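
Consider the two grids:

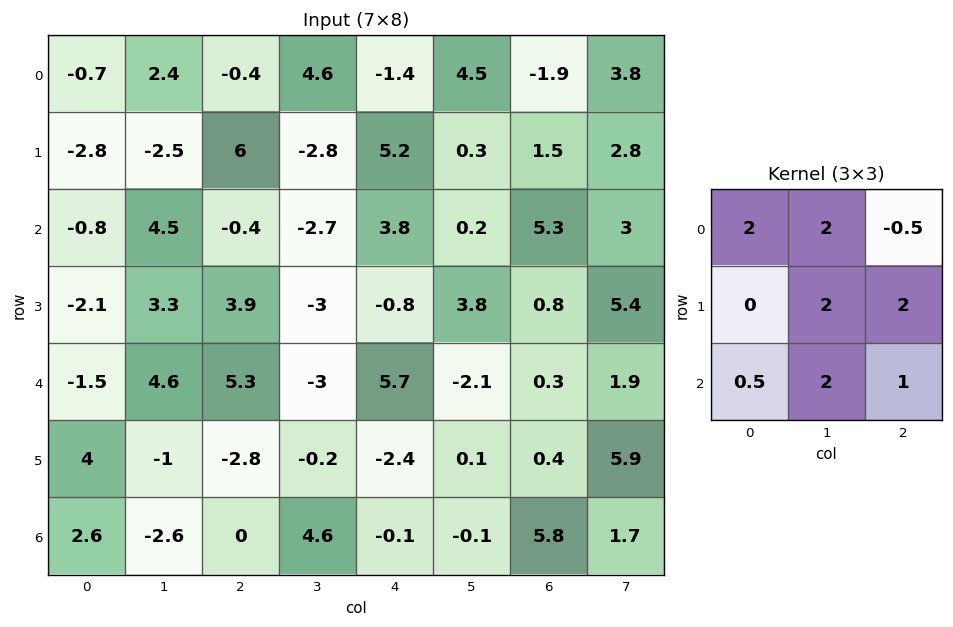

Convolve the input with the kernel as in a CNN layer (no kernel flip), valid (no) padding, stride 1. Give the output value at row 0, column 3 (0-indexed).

21.6

The receptive field on the input at this output position is [4.6 -1.4 4.5 / -2.8 5.2 0.3 / -2.7 3.8 0.2]. Elementwise product with the kernel and sum: 4.6·2 + -1.4·2 + 4.5·-0.5 + 5.2·2 + 0.3·2 + -2.7·0.5 + 3.8·2 + 0.2·1.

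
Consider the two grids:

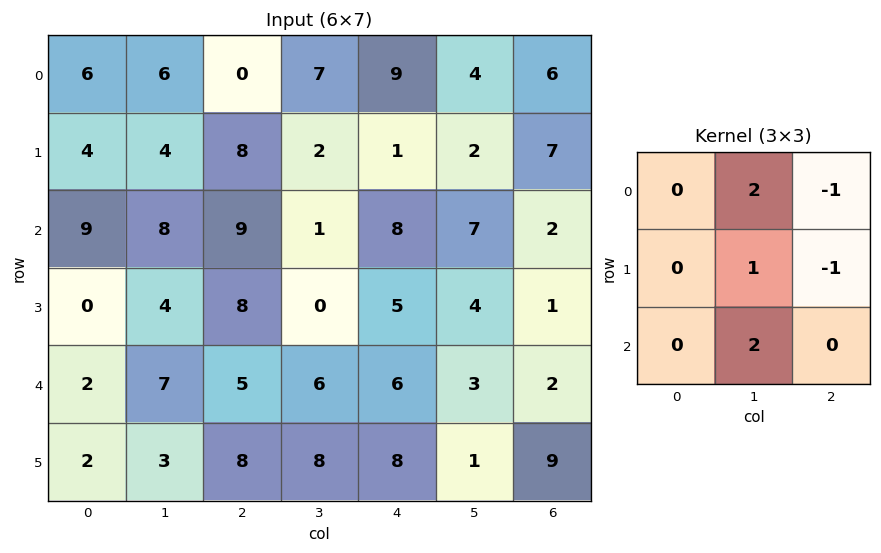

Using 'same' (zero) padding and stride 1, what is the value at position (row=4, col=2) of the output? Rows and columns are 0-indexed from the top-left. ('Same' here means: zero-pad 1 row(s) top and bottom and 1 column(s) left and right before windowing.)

The receptive field on the zero-padded input at this output position is [4 8 0 / 7 5 6 / 3 8 8]. Elementwise product with the kernel and sum: 8·2 + 0·-1 + 5·1 + 6·-1 + 8·2.

31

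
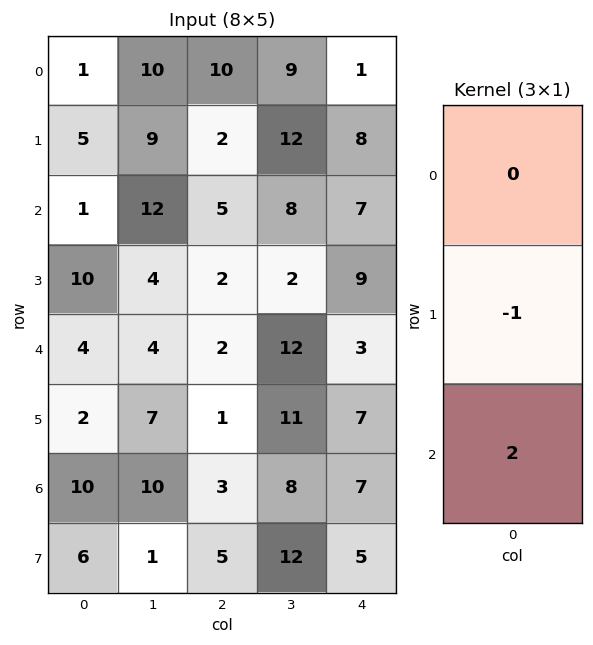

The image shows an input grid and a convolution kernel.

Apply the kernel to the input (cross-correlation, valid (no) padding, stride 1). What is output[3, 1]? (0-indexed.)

10

The receptive field on the input at this output position is [4 / 4 / 7]. Elementwise product with the kernel and sum: 4·-1 + 7·2.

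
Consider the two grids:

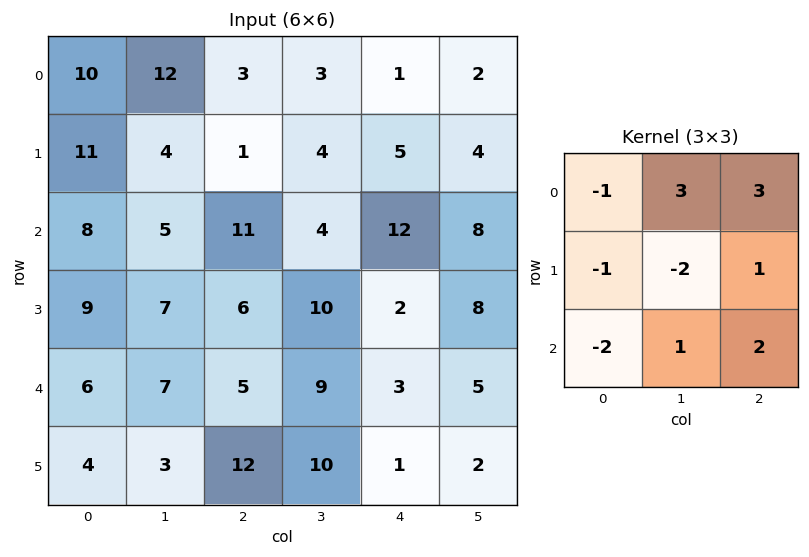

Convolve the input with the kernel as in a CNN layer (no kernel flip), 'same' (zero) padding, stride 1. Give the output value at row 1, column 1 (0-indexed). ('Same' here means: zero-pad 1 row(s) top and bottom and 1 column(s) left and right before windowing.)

The receptive field on the zero-padded input at this output position is [10 12 3 / 11 4 1 / 8 5 11]. Elementwise product with the kernel and sum: 10·-1 + 12·3 + 3·3 + 11·-1 + 4·-2 + 1·1 + 8·-2 + 5·1 + 11·2.

28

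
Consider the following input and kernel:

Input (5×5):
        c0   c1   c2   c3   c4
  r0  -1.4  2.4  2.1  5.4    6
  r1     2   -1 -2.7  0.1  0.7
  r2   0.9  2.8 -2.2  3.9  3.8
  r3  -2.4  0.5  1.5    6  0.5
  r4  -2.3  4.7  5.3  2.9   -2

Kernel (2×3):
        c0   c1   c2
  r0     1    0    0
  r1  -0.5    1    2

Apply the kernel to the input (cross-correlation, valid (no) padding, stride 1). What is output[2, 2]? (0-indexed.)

The receptive field on the input at this output position is [-2.2 3.9 3.8 / 1.5 6 0.5]. Elementwise product with the kernel and sum: -2.2·1 + 1.5·-0.5 + 6·1 + 0.5·2.

4.05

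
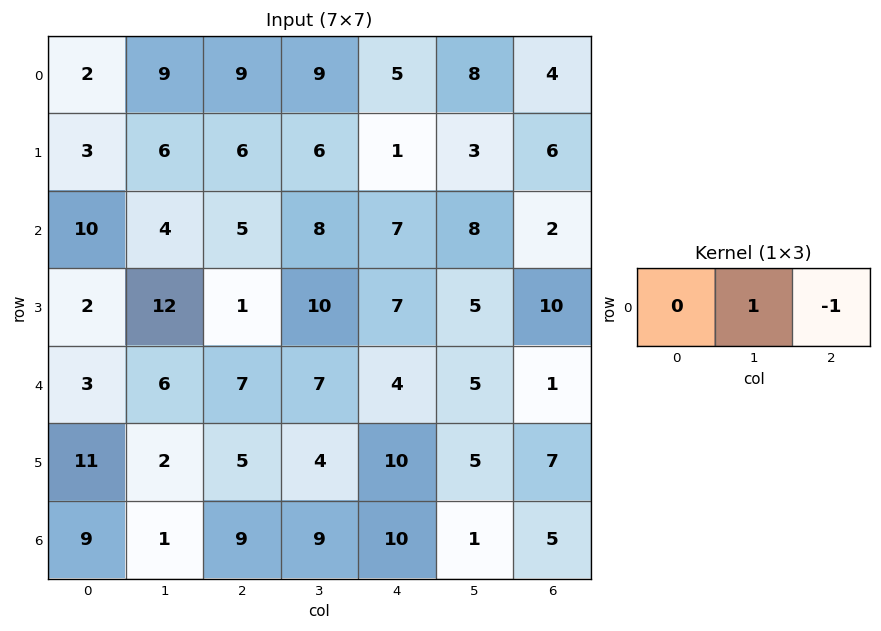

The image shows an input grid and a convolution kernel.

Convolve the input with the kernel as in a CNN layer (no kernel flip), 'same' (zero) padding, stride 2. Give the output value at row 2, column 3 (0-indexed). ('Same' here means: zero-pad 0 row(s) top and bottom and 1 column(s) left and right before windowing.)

The receptive field on the zero-padded input at this output position is [5 1 0]. Elementwise product with the kernel and sum: 1·1 + 0·-1.

1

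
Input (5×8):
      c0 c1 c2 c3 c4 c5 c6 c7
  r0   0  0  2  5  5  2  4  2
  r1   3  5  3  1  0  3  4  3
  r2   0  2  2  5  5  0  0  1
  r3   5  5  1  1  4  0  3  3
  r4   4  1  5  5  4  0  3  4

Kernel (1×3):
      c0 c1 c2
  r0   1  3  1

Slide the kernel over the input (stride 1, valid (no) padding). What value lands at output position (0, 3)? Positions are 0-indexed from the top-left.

22

The receptive field on the input at this output position is [5 5 2]. Elementwise product with the kernel and sum: 5·1 + 5·3 + 2·1.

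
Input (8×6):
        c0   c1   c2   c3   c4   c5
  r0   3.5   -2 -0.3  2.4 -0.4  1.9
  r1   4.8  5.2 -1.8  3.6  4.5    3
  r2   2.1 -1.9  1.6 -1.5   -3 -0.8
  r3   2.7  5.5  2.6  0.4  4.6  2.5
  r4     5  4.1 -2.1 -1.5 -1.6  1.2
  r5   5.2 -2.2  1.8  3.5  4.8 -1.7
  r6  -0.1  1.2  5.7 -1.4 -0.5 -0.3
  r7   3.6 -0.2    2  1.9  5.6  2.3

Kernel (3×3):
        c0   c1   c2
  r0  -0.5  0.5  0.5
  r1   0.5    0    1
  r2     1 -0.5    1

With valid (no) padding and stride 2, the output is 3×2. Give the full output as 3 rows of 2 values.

Output[0,0]: The receptive field on the input at this output position is [3.5 -2 -0.3 / 4.8 5.2 -1.8 / 2.1 -1.9 1.6]. Elementwise product with the kernel and sum: 3.5·-0.5 + -2·0.5 + -0.3·0.5 + 4.8·0.5 + -1.8·1 + 2.1·1 + -1.9·-0.5 + 1.6·1.
Output[0,1]: The receptive field on the input at this output position is [-0.3 2.4 -0.4 / -1.8 3.6 4.5 / 1.6 -1.5 -3]. Elementwise product with the kernel and sum: -0.3·-0.5 + 2.4·0.5 + -0.4·0.5 + -1.8·0.5 + 4.5·1 + 1.6·1 + -1.5·-0.5 + -3·1.

2.35 4.1
3.6 -0.1
7.9 11.1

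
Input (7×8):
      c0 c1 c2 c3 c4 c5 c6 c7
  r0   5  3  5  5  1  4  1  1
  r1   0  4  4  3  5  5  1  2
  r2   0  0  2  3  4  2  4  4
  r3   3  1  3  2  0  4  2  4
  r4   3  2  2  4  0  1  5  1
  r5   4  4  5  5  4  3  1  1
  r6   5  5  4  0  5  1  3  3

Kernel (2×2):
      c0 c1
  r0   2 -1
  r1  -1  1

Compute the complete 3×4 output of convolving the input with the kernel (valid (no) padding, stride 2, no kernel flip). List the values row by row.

11 4 -2 2
-2 0 10 6
4 0 -2 9

Output[0,0]: The receptive field on the input at this output position is [5 3 / 0 4]. Elementwise product with the kernel and sum: 5·2 + 3·-1 + 0·-1 + 4·1.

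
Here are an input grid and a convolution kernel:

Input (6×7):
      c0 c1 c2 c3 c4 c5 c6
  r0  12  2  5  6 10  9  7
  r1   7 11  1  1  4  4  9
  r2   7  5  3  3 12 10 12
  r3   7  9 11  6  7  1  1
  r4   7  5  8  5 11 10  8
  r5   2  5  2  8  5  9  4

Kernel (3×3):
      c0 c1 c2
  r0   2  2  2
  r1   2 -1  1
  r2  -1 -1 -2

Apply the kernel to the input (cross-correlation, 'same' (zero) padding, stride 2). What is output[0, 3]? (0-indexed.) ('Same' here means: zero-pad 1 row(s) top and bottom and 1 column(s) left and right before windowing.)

-2

The receptive field on the zero-padded input at this output position is [0 0 0 / 9 7 0 / 4 9 0]. Elementwise product with the kernel and sum: 0·2 + 0·2 + 0·2 + 9·2 + 7·-1 + 0·1 + 4·-1 + 9·-1 + 0·-2.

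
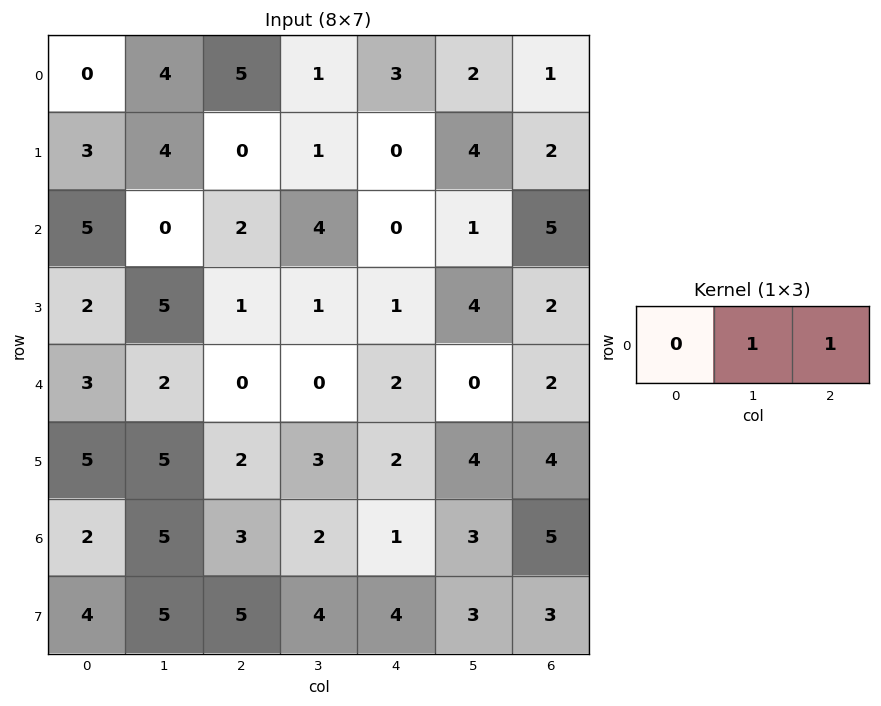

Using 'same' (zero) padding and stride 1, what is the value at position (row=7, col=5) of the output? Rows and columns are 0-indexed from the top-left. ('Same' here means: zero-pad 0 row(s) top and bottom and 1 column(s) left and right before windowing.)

6

The receptive field on the zero-padded input at this output position is [4 3 3]. Elementwise product with the kernel and sum: 3·1 + 3·1.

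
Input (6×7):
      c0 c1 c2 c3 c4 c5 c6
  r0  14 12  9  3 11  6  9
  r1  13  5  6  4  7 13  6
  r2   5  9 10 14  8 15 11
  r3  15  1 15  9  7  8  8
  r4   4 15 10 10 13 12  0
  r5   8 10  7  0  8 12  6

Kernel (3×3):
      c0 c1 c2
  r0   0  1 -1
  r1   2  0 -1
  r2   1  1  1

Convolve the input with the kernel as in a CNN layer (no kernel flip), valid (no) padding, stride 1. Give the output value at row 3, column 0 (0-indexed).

The receptive field on the input at this output position is [15 1 15 / 4 15 10 / 8 10 7]. Elementwise product with the kernel and sum: 1·1 + 15·-1 + 4·2 + 10·-1 + 8·1 + 10·1 + 7·1.

9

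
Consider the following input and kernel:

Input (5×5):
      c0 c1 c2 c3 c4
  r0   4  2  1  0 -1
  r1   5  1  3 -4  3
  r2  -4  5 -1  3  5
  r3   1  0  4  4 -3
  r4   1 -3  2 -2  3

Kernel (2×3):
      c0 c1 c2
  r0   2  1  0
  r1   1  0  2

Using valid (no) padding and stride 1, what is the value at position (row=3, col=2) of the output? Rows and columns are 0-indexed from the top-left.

20

The receptive field on the input at this output position is [4 4 -3 / 2 -2 3]. Elementwise product with the kernel and sum: 4·2 + 4·1 + 2·1 + 3·2.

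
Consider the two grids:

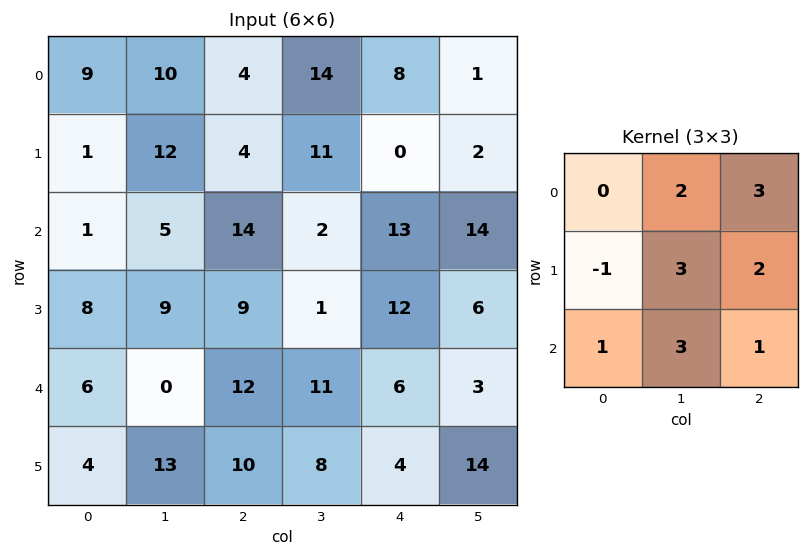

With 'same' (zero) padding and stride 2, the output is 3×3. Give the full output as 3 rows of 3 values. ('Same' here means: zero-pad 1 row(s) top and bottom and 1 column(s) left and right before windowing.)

Output[0,0]: The receptive field on the zero-padded input at this output position is [0 0 0 / 0 9 10 / 0 1 12]. Elementwise product with the kernel and sum: 0·2 + 0·3 + 0·-1 + 9·3 + 10·2 + 0·1 + 1·3 + 12·1.
Output[0,1]: The receptive field on the zero-padded input at this output position is [0 0 0 / 10 4 14 / 12 4 11]. Elementwise product with the kernel and sum: 0·2 + 0·3 + 10·-1 + 4·3 + 14·2 + 12·1 + 4·3 + 11·1.

62 65 25
84 119 114
86 130 89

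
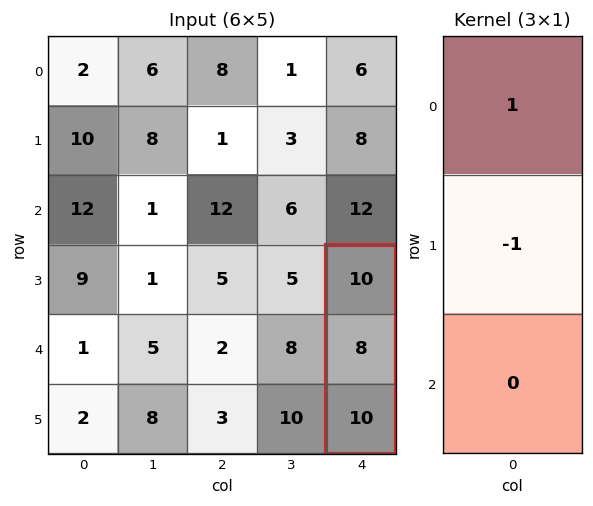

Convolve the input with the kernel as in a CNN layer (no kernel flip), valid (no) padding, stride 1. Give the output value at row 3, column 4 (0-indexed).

The receptive field on the input at this output position is [10 / 8 / 10]. Elementwise product with the kernel and sum: 10·1 + 8·-1.

2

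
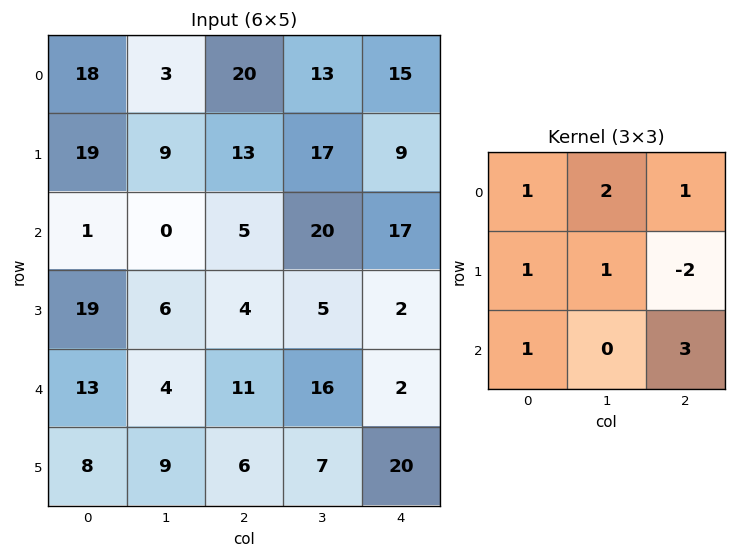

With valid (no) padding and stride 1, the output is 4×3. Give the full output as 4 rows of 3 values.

Output[0,0]: The receptive field on the input at this output position is [18 3 20 / 19 9 13 / 1 0 5]. Elementwise product with the kernel and sum: 18·1 + 3·2 + 20·1 + 19·1 + 9·1 + 13·-2 + 1·1 + 5·3.

62 104 129
72 38 57
69 82 84
56 32 105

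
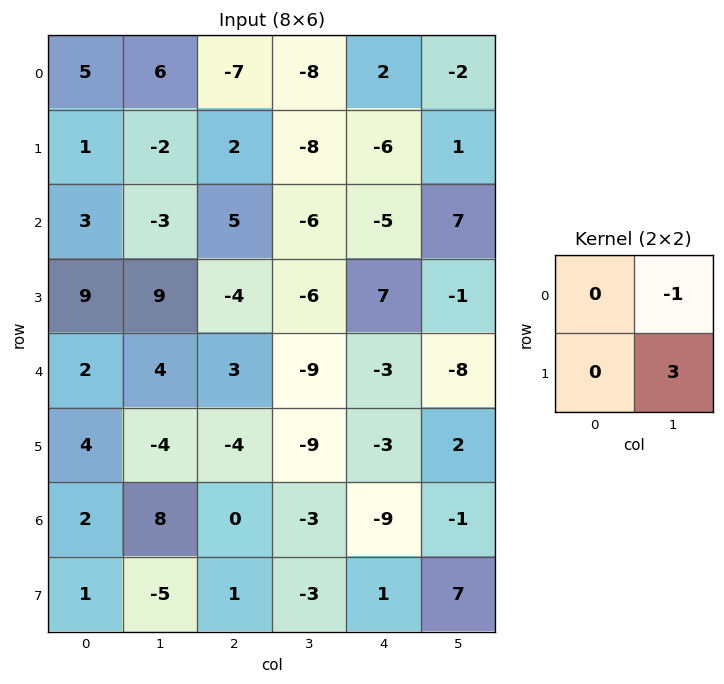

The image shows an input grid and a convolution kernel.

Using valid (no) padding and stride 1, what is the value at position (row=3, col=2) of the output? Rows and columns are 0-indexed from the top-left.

The receptive field on the input at this output position is [-4 -6 / 3 -9]. Elementwise product with the kernel and sum: -6·-1 + -9·3.

-21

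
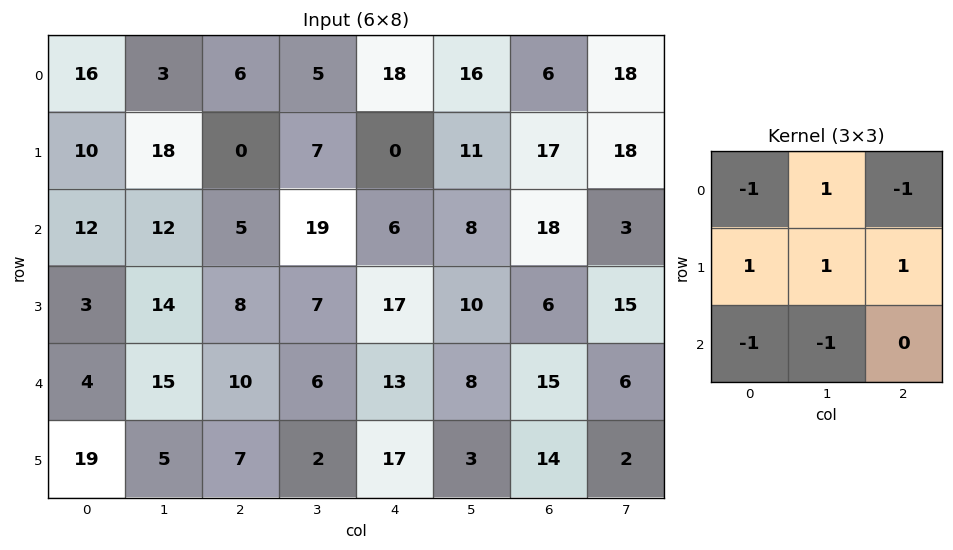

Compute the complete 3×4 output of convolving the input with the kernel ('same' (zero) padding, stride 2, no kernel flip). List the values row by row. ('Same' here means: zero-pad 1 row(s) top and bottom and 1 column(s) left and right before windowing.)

Output[0,0]: The receptive field on the zero-padded input at this output position is [0 0 0 / 0 16 3 / 0 10 18]. Elementwise product with the kernel and sum: 0·-1 + 0·1 + 0·-1 + 0·1 + 16·1 + 3·1 + 0·-1 + 10·-1.
Output[0,1]: The receptive field on the zero-padded input at this output position is [0 0 0 / 3 6 5 / 18 0 7]. Elementwise product with the kernel and sum: 0·-1 + 0·1 + 0·-1 + 3·1 + 6·1 + 5·1 + 18·-1 + 0·-1.

9 -4 32 12
13 -11 -9 1
-11 6 8 -7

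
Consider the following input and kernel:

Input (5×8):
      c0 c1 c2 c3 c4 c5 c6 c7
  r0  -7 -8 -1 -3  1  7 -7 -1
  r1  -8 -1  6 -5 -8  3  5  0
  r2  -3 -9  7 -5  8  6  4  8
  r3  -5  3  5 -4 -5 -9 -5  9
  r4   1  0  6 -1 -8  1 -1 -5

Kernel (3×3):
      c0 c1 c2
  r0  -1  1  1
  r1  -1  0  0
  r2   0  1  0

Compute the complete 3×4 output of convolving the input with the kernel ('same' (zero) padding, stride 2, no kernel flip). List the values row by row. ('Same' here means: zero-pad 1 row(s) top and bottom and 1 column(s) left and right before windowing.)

Output[0,0]: The receptive field on the zero-padded input at this output position is [0 0 0 / 0 -7 -8 / 0 -8 -1]. Elementwise product with the kernel and sum: 0·-1 + 0·1 + 0·1 + 0·-1 + -8·1.
Output[0,1]: The receptive field on the zero-padded input at this output position is [0 0 0 / -8 -1 -3 / -1 6 -5]. Elementwise product with the kernel and sum: 0·-1 + 0·1 + 0·1 + -8·-1 + 6·1.

-8 14 -5 -2
-14 16 0 -9
-2 -2 -9 12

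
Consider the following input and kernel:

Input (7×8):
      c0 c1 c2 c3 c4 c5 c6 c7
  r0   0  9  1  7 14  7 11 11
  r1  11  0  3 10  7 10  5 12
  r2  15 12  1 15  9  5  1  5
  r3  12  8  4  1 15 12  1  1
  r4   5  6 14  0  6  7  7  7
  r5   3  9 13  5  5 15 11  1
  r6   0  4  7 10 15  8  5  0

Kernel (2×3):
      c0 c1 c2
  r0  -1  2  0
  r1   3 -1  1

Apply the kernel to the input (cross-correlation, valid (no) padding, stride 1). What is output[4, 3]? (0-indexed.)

37

The receptive field on the input at this output position is [0 6 7 / 5 5 15]. Elementwise product with the kernel and sum: 0·-1 + 6·2 + 5·3 + 5·-1 + 15·1.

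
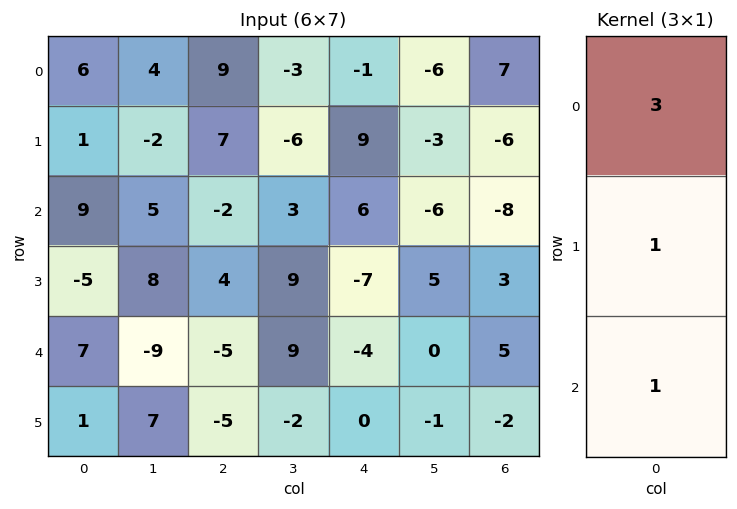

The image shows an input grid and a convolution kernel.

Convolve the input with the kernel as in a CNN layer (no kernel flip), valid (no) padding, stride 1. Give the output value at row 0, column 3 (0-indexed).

The receptive field on the input at this output position is [-3 / -6 / 3]. Elementwise product with the kernel and sum: -3·3 + -6·1 + 3·1.

-12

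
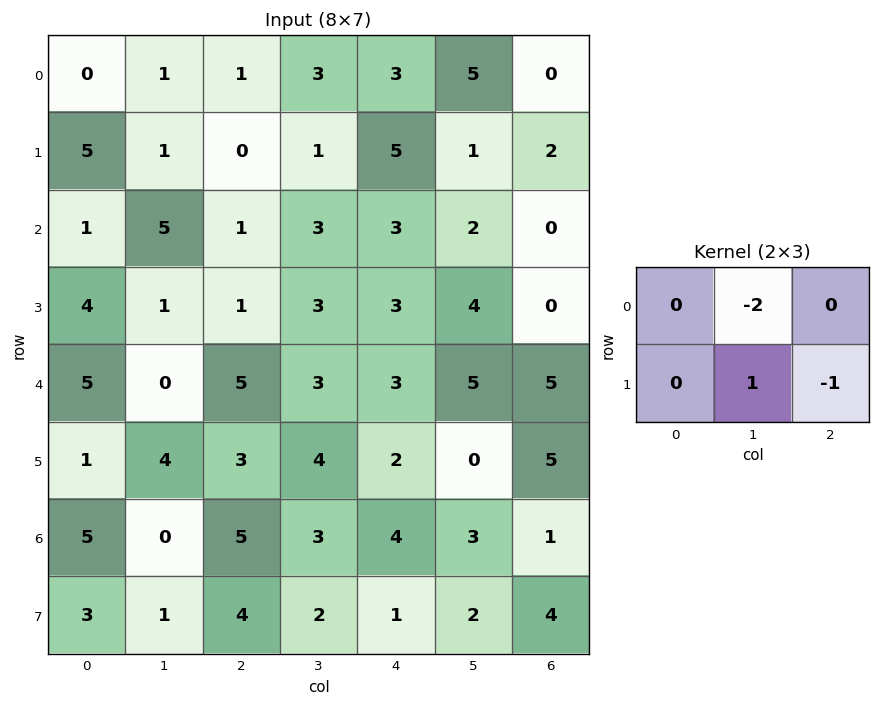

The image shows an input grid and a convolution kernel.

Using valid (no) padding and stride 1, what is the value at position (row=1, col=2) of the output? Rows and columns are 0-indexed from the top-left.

The receptive field on the input at this output position is [0 1 5 / 1 3 3]. Elementwise product with the kernel and sum: 1·-2 + 3·1 + 3·-1.

-2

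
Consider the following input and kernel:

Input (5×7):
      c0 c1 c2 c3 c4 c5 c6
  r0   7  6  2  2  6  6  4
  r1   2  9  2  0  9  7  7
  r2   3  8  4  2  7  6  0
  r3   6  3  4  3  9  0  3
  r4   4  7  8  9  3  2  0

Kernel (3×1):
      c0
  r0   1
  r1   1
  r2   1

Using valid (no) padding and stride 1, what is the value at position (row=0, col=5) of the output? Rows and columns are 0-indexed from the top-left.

The receptive field on the input at this output position is [6 / 7 / 6]. Elementwise product with the kernel and sum: 6·1 + 7·1 + 6·1.

19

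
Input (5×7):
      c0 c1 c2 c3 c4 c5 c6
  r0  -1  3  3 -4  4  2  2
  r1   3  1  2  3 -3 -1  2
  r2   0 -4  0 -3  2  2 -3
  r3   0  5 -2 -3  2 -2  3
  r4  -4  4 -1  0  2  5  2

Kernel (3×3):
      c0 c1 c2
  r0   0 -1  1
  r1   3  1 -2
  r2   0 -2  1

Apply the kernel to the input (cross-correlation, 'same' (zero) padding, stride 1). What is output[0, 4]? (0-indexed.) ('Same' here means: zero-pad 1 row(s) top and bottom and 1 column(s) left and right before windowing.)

The receptive field on the zero-padded input at this output position is [0 0 0 / -4 4 2 / 3 -3 -1]. Elementwise product with the kernel and sum: 0·-1 + 0·1 + -4·3 + 4·1 + 2·-2 + -3·-2 + -1·1.

-7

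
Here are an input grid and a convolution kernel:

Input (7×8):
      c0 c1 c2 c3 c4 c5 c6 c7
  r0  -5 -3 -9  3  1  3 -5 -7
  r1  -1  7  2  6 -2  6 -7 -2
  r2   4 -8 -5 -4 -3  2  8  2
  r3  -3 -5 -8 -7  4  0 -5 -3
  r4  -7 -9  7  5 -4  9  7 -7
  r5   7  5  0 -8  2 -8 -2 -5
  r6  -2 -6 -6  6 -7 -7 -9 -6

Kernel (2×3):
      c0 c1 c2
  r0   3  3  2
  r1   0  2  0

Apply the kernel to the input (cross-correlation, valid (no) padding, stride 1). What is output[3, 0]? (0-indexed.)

-58

The receptive field on the input at this output position is [-3 -5 -8 / -7 -9 7]. Elementwise product with the kernel and sum: -3·3 + -5·3 + -8·2 + -9·2.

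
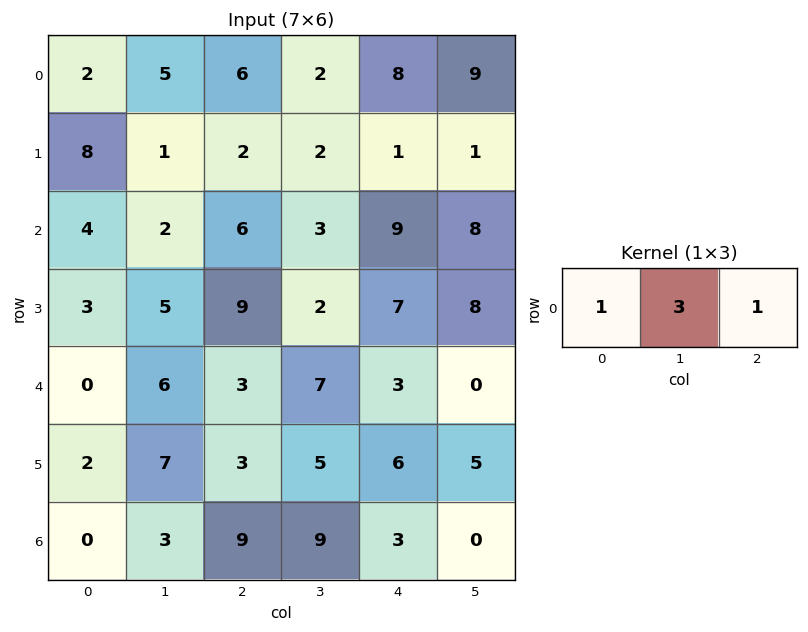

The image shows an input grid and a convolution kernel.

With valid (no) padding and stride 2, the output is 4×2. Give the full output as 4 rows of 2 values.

23 20
16 24
21 27
18 39

Output[0,0]: The receptive field on the input at this output position is [2 5 6]. Elementwise product with the kernel and sum: 2·1 + 5·3 + 6·1.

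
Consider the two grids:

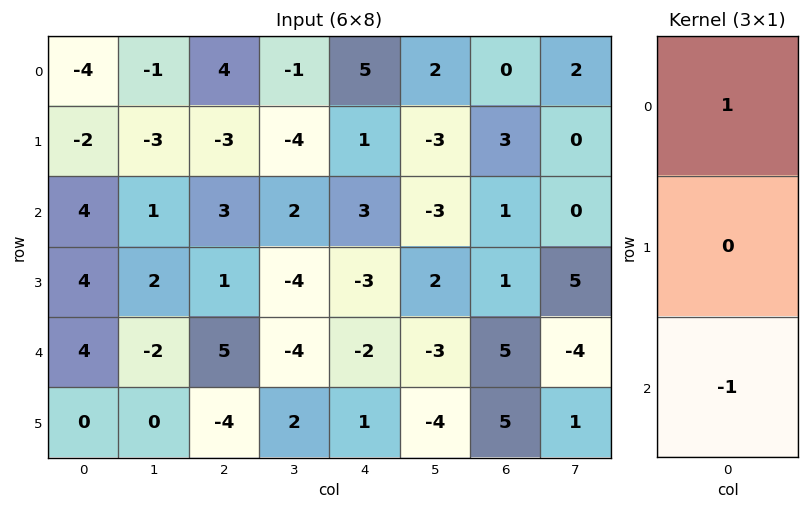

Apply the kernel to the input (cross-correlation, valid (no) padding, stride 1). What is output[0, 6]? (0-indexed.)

The receptive field on the input at this output position is [0 / 3 / 1]. Elementwise product with the kernel and sum: 0·1 + 1·-1.

-1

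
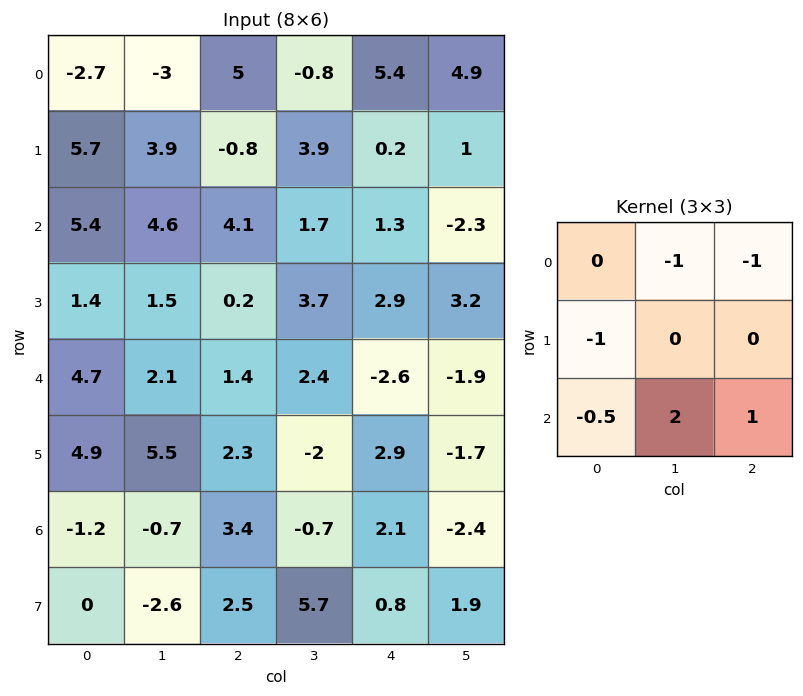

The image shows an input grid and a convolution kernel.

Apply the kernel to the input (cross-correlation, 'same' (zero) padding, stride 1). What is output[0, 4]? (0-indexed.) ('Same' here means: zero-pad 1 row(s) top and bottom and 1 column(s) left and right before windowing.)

0.25

The receptive field on the zero-padded input at this output position is [0 0 0 / -0.8 5.4 4.9 / 3.9 0.2 1]. Elementwise product with the kernel and sum: 0·-1 + 0·-1 + -0.8·-1 + 3.9·-0.5 + 0.2·2 + 1·1.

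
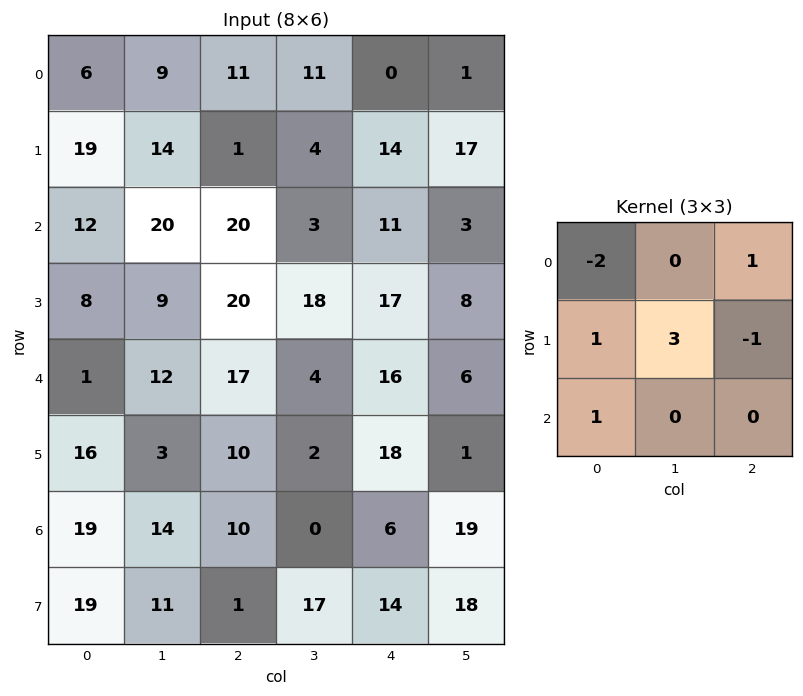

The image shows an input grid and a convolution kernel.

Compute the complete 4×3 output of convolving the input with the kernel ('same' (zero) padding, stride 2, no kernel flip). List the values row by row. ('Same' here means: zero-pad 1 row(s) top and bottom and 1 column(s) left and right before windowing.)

9 45 14
30 62 60
0 62 20
46 51 13

Output[0,0]: The receptive field on the zero-padded input at this output position is [0 0 0 / 0 6 9 / 0 19 14]. Elementwise product with the kernel and sum: 0·-2 + 0·1 + 0·1 + 6·3 + 9·-1 + 0·1.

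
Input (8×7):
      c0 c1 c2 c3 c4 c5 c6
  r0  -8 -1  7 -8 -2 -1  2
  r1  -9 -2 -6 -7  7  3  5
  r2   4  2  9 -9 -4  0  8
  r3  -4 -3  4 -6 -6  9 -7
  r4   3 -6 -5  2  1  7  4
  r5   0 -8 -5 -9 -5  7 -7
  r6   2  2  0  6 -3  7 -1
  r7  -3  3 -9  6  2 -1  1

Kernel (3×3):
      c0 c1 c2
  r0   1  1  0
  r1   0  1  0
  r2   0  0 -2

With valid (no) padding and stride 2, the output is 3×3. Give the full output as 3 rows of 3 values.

-29 0 -16
13 -8 -3
-11 -6 17

Output[0,0]: The receptive field on the input at this output position is [-8 -1 7 / -9 -2 -6 / 4 2 9]. Elementwise product with the kernel and sum: -8·1 + -1·1 + -2·1 + 9·-2.
Output[0,1]: The receptive field on the input at this output position is [7 -8 -2 / -6 -7 7 / 9 -9 -4]. Elementwise product with the kernel and sum: 7·1 + -8·1 + -7·1 + -4·-2.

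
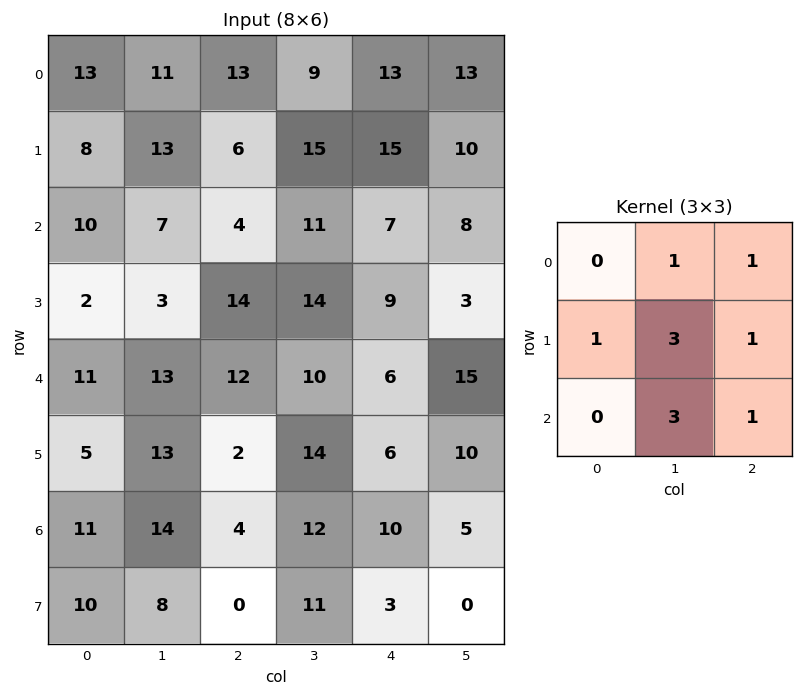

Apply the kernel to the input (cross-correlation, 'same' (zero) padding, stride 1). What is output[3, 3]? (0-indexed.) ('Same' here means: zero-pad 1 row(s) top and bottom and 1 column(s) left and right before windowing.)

119

The receptive field on the zero-padded input at this output position is [4 11 7 / 14 14 9 / 12 10 6]. Elementwise product with the kernel and sum: 11·1 + 7·1 + 14·1 + 14·3 + 9·1 + 10·3 + 6·1.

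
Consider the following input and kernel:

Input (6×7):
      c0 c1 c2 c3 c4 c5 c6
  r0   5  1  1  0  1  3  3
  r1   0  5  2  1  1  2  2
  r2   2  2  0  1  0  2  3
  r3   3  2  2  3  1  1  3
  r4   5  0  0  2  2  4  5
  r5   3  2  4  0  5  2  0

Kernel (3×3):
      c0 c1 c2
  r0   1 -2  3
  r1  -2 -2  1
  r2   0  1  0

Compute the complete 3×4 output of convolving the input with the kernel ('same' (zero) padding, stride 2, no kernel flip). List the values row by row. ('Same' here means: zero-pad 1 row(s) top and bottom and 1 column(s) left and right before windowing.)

Output[0,0]: The receptive field on the zero-padded input at this output position is [0 0 0 / 0 5 1 / 0 0 5]. Elementwise product with the kernel and sum: 0·1 + 0·-2 + 0·3 + 0·-2 + 5·-2 + 1·1 + 0·1.
Output[0,1]: The receptive field on the zero-padded input at this output position is [0 0 0 / 1 1 0 / 5 2 1]. Elementwise product with the kernel and sum: 0·1 + 0·-2 + 0·3 + 1·-2 + 1·-2 + 0·1 + 2·1.

-9 -2 2 -10
16 3 6 -9
-7 13 5 -23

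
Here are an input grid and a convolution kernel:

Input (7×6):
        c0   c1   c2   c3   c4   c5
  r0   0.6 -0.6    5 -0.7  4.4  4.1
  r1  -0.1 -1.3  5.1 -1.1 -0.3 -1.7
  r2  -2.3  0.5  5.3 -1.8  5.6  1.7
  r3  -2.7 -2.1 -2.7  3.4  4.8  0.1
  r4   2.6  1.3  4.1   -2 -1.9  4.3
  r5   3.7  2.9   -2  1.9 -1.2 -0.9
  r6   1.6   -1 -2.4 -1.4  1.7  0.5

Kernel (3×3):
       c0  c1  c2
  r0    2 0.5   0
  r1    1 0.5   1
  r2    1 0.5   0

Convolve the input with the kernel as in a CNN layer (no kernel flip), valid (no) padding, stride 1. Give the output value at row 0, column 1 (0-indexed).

4.6

The receptive field on the input at this output position is [-0.6 5 -0.7 / -1.3 5.1 -1.1 / 0.5 5.3 -1.8]. Elementwise product with the kernel and sum: -0.6·2 + 5·0.5 + -1.3·1 + 5.1·0.5 + -1.1·1 + 0.5·1 + 5.3·0.5.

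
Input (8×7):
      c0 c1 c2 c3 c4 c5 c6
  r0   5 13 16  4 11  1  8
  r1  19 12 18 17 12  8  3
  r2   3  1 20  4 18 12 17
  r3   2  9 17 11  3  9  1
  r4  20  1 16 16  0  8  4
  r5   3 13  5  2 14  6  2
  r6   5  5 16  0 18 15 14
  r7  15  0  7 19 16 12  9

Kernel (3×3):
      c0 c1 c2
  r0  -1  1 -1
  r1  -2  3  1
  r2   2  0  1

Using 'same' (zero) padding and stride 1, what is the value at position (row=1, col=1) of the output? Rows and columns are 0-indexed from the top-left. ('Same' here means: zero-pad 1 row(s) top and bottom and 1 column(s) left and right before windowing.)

34

The receptive field on the zero-padded input at this output position is [5 13 16 / 19 12 18 / 3 1 20]. Elementwise product with the kernel and sum: 5·-1 + 13·1 + 16·-1 + 19·-2 + 12·3 + 18·1 + 3·2 + 20·1.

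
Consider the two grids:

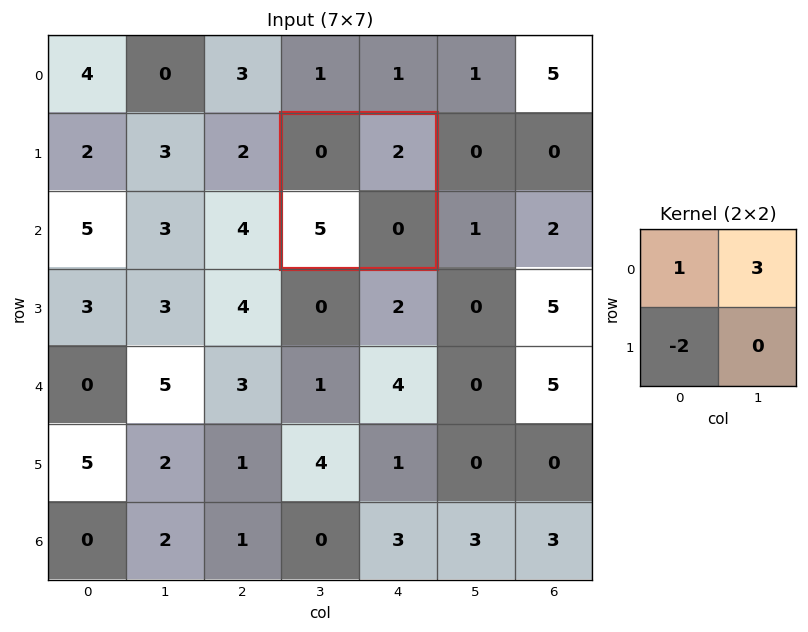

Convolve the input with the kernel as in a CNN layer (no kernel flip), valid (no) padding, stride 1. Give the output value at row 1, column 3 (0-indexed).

The receptive field on the input at this output position is [0 2 / 5 0]. Elementwise product with the kernel and sum: 0·1 + 2·3 + 5·-2.

-4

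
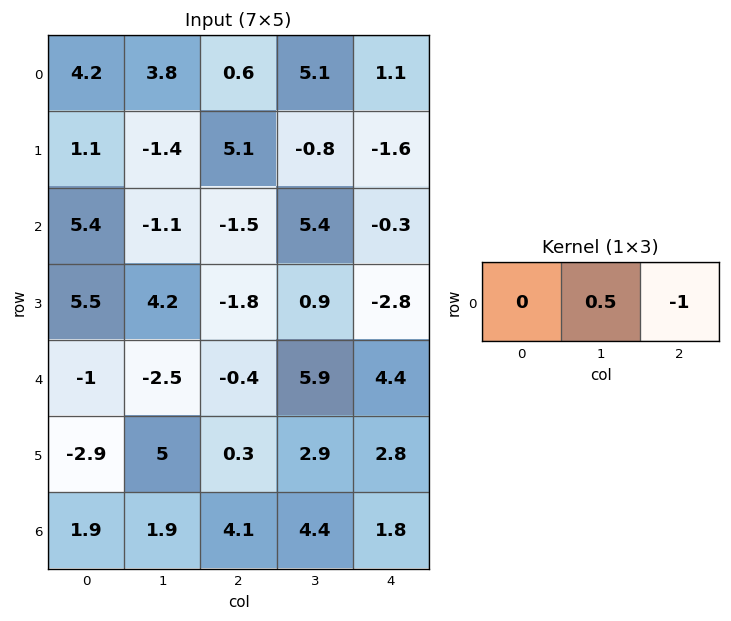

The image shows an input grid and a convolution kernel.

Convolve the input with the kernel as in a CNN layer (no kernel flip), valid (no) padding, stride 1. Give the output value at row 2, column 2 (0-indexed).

The receptive field on the input at this output position is [-1.5 5.4 -0.3]. Elementwise product with the kernel and sum: 5.4·0.5 + -0.3·-1.

3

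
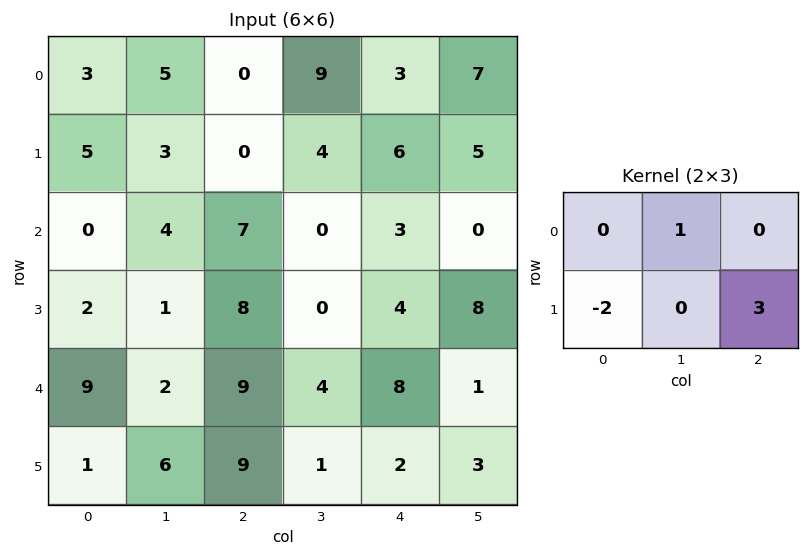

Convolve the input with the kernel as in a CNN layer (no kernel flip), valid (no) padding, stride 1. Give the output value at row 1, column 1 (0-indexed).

-8

The receptive field on the input at this output position is [3 0 4 / 4 7 0]. Elementwise product with the kernel and sum: 0·1 + 4·-2 + 0·3.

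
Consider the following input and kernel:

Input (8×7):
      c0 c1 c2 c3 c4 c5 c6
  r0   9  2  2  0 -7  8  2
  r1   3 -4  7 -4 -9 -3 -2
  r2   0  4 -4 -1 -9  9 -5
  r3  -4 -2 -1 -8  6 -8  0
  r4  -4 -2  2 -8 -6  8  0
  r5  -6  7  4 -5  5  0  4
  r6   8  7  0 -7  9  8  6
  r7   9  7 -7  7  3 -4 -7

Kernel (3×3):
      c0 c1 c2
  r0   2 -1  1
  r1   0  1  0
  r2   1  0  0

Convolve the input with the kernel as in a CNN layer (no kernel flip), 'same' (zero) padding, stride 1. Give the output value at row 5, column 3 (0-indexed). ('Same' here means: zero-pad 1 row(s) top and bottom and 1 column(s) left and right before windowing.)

The receptive field on the zero-padded input at this output position is [2 -8 -6 / 4 -5 5 / 0 -7 9]. Elementwise product with the kernel and sum: 2·2 + -8·-1 + -6·1 + -5·1 + 0·1.

1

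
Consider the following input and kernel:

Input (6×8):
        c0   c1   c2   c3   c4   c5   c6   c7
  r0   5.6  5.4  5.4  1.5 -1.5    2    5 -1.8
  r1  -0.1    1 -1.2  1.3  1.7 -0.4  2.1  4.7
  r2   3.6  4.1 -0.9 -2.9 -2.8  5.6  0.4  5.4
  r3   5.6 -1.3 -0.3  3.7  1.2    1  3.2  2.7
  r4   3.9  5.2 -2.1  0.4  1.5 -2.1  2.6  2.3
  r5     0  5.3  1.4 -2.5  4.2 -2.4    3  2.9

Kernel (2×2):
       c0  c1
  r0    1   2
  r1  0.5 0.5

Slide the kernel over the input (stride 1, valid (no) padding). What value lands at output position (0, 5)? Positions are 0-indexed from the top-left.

The receptive field on the input at this output position is [2 5 / -0.4 2.1]. Elementwise product with the kernel and sum: 2·1 + 5·2 + -0.4·0.5 + 2.1·0.5.

12.85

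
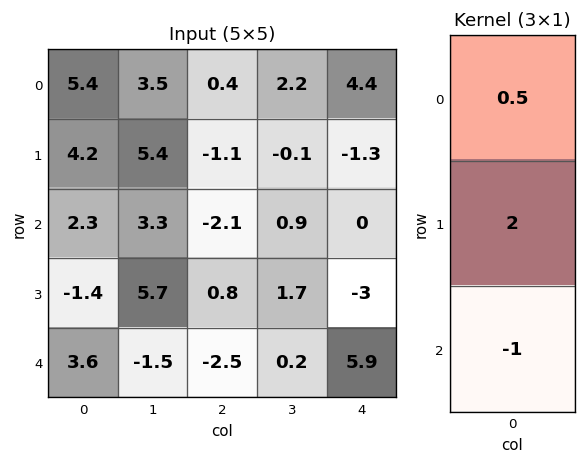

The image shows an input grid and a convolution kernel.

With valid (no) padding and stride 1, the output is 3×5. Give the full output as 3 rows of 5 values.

Output[0,0]: The receptive field on the input at this output position is [5.4 / 4.2 / 2.3]. Elementwise product with the kernel and sum: 5.4·0.5 + 4.2·2 + 2.3·-1.

8.8 9.25 0.1 0 -0.4
8.1 3.6 -5.55 0.05 2.35
-5.25 14.55 3.05 3.65 -11.9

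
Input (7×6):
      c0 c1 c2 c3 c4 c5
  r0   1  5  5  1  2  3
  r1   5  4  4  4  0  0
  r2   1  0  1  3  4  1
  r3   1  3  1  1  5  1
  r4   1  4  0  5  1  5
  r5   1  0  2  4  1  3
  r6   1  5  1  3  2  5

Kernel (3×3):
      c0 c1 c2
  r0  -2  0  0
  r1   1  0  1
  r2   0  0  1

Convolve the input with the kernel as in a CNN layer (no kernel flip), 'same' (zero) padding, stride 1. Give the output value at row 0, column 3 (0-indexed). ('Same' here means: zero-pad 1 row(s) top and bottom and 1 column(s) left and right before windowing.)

7

The receptive field on the zero-padded input at this output position is [0 0 0 / 5 1 2 / 4 4 0]. Elementwise product with the kernel and sum: 0·-2 + 5·1 + 2·1 + 0·1.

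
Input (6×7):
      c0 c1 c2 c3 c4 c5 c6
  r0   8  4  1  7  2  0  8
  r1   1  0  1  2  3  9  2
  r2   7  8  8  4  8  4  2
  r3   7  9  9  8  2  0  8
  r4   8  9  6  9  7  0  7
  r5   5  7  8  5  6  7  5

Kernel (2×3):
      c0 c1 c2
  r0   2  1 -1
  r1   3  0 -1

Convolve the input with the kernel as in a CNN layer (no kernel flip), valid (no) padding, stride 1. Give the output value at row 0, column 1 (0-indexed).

0

The receptive field on the input at this output position is [4 1 7 / 0 1 2]. Elementwise product with the kernel and sum: 4·2 + 1·1 + 7·-1 + 0·3 + 2·-1.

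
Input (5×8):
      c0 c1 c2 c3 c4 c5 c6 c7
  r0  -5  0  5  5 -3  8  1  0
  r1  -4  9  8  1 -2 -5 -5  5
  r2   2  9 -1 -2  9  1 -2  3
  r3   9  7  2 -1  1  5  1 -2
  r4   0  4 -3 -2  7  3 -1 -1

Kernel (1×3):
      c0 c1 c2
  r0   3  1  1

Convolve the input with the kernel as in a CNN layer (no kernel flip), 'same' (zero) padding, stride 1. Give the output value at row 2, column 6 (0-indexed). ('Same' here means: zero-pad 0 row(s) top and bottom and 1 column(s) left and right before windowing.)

4

The receptive field on the zero-padded input at this output position is [1 -2 3]. Elementwise product with the kernel and sum: 1·3 + -2·1 + 3·1.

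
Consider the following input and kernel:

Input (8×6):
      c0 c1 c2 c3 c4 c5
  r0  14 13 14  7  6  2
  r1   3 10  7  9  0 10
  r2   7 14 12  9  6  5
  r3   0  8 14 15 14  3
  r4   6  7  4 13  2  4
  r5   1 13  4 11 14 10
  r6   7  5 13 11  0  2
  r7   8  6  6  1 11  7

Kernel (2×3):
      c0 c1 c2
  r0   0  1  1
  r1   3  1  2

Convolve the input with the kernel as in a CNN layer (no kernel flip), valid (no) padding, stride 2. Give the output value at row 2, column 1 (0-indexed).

The receptive field on the input at this output position is [4 13 2 / 4 11 14]. Elementwise product with the kernel and sum: 13·1 + 2·1 + 4·3 + 11·1 + 14·2.

66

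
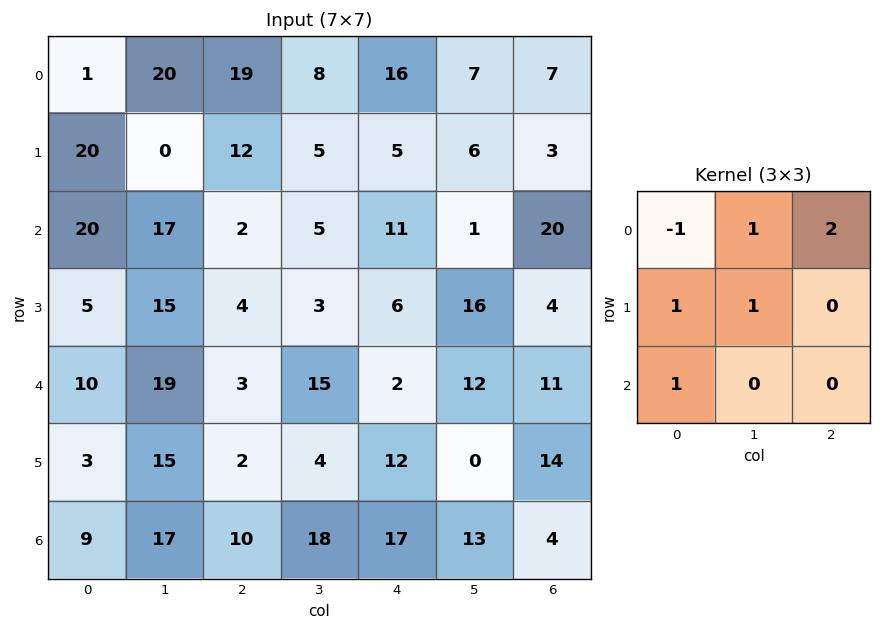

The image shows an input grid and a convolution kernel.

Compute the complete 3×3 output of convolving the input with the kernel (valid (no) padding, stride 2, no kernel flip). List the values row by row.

97 40 27
31 35 54
42 32 61

Output[0,0]: The receptive field on the input at this output position is [1 20 19 / 20 0 12 / 20 17 2]. Elementwise product with the kernel and sum: 1·-1 + 20·1 + 19·2 + 20·1 + 0·1 + 20·1.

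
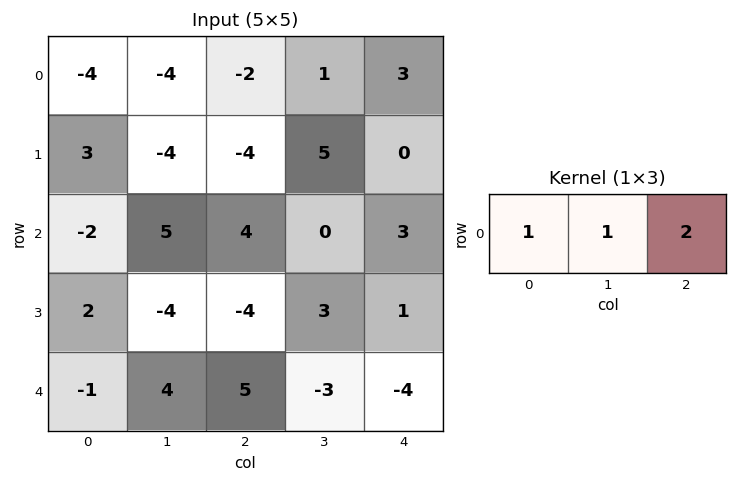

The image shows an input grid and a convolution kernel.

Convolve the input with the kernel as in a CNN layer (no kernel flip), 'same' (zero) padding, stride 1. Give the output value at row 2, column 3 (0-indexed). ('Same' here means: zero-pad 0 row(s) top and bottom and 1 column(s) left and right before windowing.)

The receptive field on the zero-padded input at this output position is [4 0 3]. Elementwise product with the kernel and sum: 4·1 + 0·1 + 3·2.

10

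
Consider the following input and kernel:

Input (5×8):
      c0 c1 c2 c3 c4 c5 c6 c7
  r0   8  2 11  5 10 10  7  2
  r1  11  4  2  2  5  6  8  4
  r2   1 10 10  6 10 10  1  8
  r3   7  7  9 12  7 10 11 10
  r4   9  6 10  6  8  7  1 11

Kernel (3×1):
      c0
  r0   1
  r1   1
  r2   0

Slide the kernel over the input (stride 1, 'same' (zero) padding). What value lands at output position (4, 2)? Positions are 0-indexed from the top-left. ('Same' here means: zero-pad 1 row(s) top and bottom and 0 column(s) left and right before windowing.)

The receptive field on the zero-padded input at this output position is [9 / 10 / 0]. Elementwise product with the kernel and sum: 9·1 + 10·1.

19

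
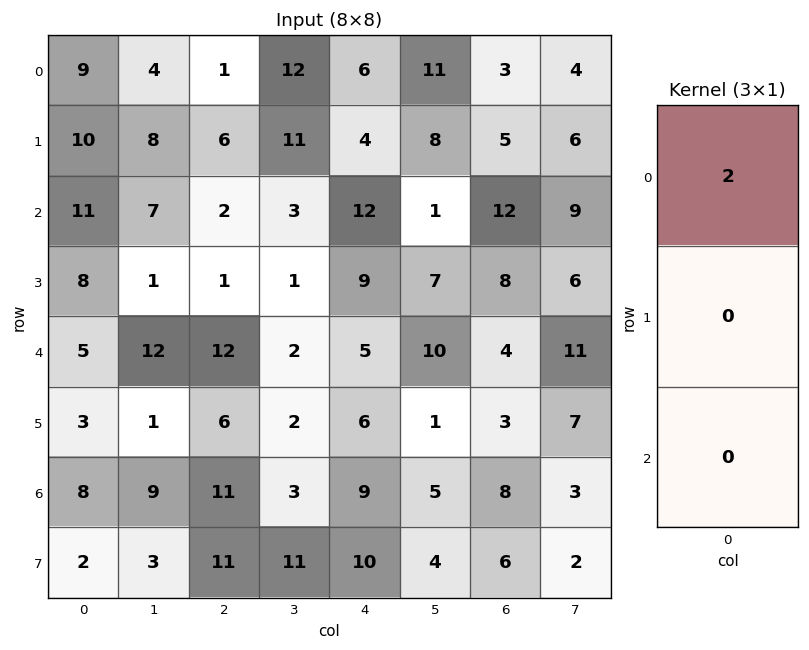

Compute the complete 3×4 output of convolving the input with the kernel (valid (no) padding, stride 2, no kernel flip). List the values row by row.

Output[0,0]: The receptive field on the input at this output position is [9 / 10 / 11]. Elementwise product with the kernel and sum: 9·2.

18 2 12 6
22 4 24 24
10 24 10 8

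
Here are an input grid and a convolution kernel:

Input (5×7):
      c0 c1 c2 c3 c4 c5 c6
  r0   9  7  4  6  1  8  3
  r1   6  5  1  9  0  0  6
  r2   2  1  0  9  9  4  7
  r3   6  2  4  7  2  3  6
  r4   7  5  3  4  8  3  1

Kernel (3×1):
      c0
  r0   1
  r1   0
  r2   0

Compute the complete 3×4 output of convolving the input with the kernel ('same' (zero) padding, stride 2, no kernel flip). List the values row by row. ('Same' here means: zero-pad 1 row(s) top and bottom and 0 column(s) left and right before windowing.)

0 0 0 0
6 1 0 6
6 4 2 6

Output[0,0]: The receptive field on the zero-padded input at this output position is [0 / 9 / 6]. Elementwise product with the kernel and sum: 0·1.
Output[0,1]: The receptive field on the zero-padded input at this output position is [0 / 4 / 1]. Elementwise product with the kernel and sum: 0·1.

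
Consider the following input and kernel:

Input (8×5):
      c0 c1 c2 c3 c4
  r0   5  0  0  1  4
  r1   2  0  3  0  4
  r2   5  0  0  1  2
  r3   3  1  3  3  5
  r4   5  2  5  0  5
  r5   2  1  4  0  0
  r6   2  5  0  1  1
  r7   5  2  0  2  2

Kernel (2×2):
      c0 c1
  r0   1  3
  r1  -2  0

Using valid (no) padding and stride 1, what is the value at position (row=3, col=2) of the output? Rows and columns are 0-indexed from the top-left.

2

The receptive field on the input at this output position is [3 3 / 5 0]. Elementwise product with the kernel and sum: 3·1 + 3·3 + 5·-2.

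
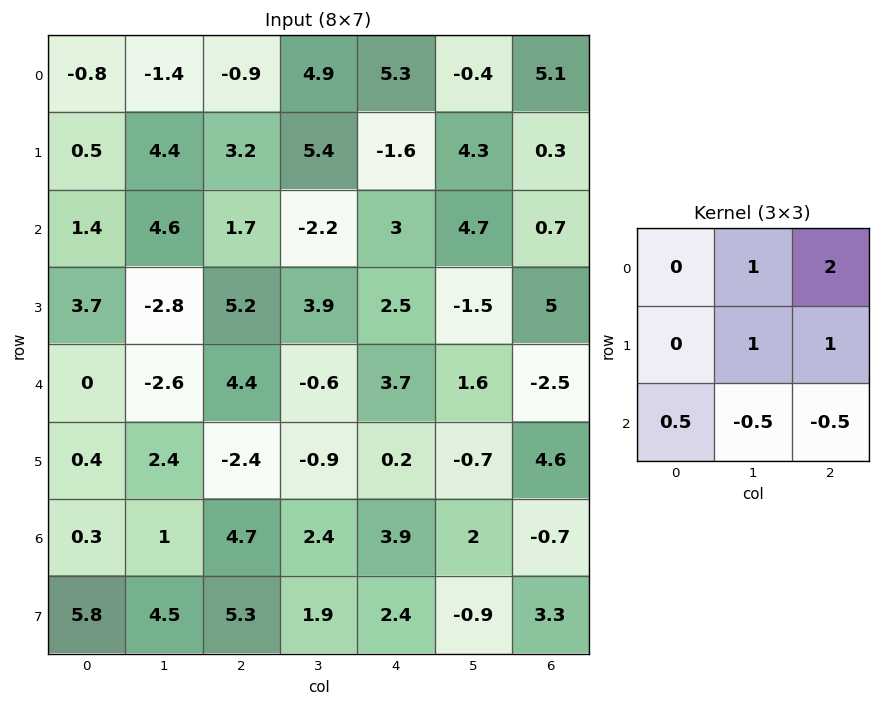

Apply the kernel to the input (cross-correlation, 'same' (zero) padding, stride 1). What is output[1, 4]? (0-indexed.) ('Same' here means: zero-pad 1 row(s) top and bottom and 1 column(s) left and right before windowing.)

2.25

The receptive field on the zero-padded input at this output position is [4.9 5.3 -0.4 / 5.4 -1.6 4.3 / -2.2 3 4.7]. Elementwise product with the kernel and sum: 5.3·1 + -0.4·2 + -1.6·1 + 4.3·1 + -2.2·0.5 + 3·-0.5 + 4.7·-0.5.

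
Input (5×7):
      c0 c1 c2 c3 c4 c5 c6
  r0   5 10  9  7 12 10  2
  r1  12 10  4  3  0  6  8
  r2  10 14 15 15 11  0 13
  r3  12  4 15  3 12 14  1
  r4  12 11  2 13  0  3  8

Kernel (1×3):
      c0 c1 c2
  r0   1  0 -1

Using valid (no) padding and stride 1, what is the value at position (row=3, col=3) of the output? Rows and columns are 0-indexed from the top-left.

The receptive field on the input at this output position is [3 12 14]. Elementwise product with the kernel and sum: 3·1 + 14·-1.

-11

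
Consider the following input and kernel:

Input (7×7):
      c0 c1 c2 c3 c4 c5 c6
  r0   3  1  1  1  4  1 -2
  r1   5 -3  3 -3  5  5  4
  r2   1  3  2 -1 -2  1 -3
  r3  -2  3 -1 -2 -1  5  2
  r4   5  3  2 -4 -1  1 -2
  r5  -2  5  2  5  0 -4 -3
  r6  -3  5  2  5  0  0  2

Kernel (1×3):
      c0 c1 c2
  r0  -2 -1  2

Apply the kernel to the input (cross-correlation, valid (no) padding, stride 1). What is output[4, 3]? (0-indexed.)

The receptive field on the input at this output position is [-4 -1 1]. Elementwise product with the kernel and sum: -4·-2 + -1·-1 + 1·2.

11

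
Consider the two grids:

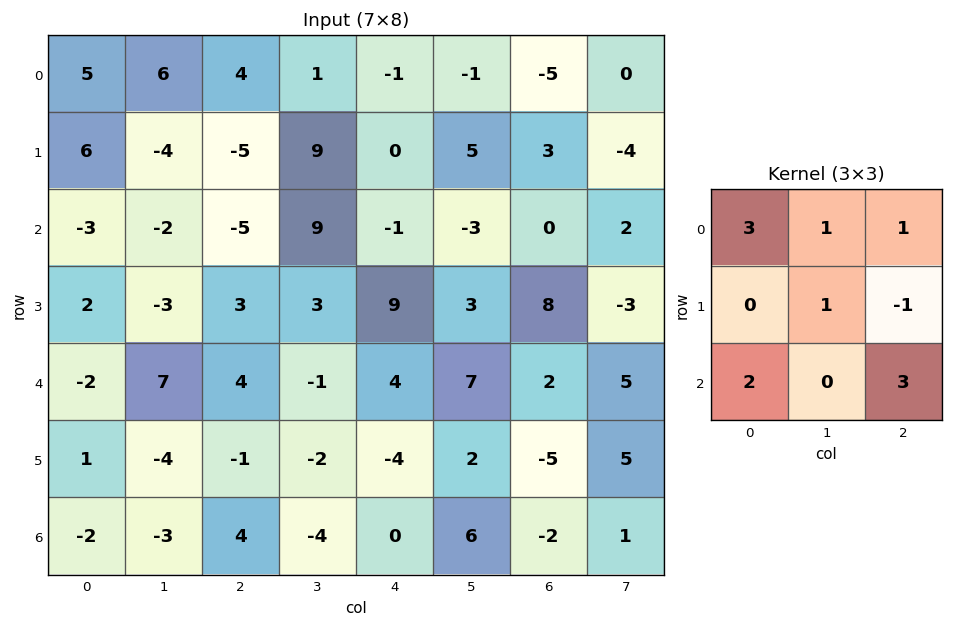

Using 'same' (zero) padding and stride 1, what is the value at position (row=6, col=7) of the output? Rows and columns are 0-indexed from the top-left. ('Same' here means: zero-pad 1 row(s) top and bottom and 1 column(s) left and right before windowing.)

-9

The receptive field on the zero-padded input at this output position is [-5 5 0 / -2 1 0 / 0 0 0]. Elementwise product with the kernel and sum: -5·3 + 5·1 + 0·1 + 1·1 + 0·-1 + 0·2 + 0·3.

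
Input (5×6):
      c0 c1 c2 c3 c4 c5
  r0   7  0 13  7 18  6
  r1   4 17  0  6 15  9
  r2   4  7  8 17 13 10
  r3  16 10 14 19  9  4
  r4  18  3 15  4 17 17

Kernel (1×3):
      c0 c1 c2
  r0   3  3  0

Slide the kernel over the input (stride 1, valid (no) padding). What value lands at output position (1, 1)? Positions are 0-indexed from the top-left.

51

The receptive field on the input at this output position is [17 0 6]. Elementwise product with the kernel and sum: 17·3 + 0·3.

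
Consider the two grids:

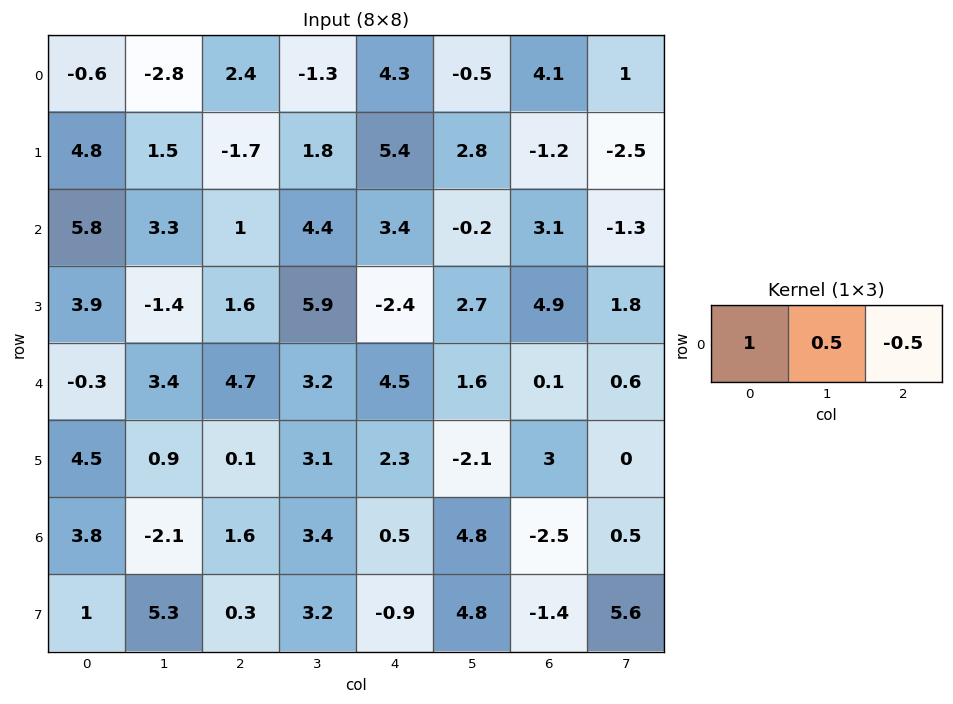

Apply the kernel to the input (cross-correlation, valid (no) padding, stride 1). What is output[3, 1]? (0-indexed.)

The receptive field on the input at this output position is [-1.4 1.6 5.9]. Elementwise product with the kernel and sum: -1.4·1 + 1.6·0.5 + 5.9·-0.5.

-3.55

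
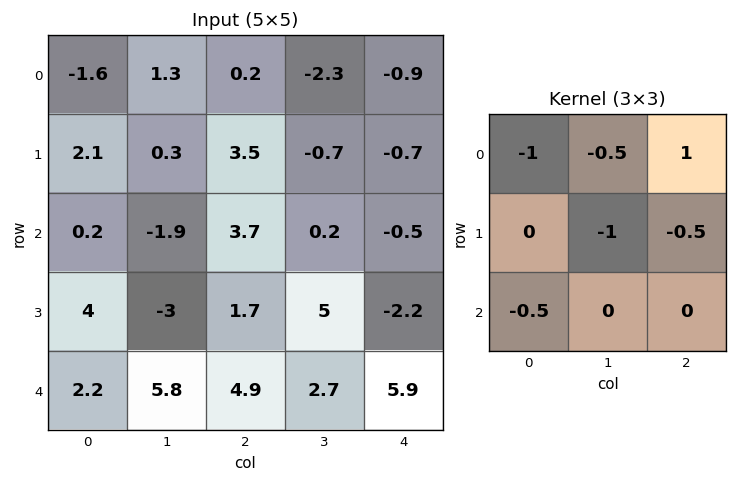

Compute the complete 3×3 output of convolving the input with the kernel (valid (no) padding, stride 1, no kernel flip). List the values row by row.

Output[0,0]: The receptive field on the input at this output position is [-1.6 1.3 0.2 / 2.1 0.3 3.5 / 0.2 -1.9 3.7]. Elementwise product with the kernel and sum: -1.6·-1 + 1.3·-0.5 + 0.2·1 + 0.3·-1 + 3.5·-0.5 + 0.2·-0.5.

-1 -5.9 -0.75
-0.7 -5.05 -4.65
5.5 -6.85 -10.65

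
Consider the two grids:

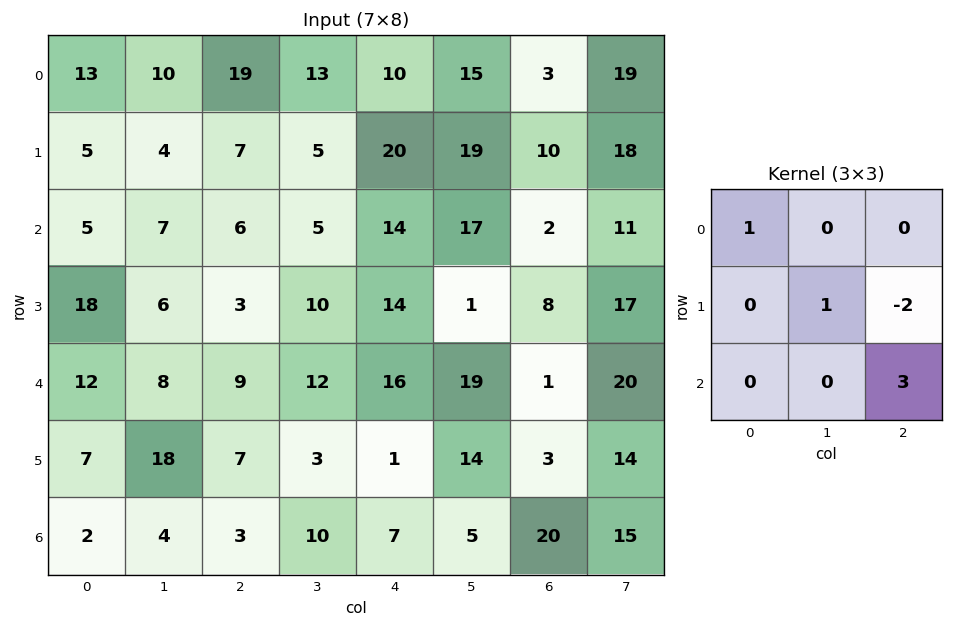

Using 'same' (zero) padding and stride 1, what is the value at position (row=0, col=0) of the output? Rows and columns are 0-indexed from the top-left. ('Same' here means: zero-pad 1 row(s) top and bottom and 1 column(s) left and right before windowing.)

5

The receptive field on the zero-padded input at this output position is [0 0 0 / 0 13 10 / 0 5 4]. Elementwise product with the kernel and sum: 0·1 + 13·1 + 10·-2 + 4·3.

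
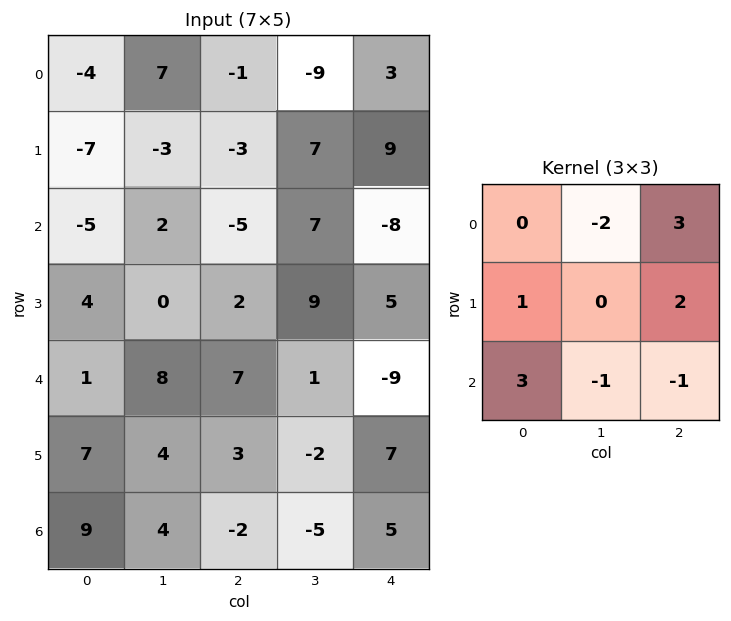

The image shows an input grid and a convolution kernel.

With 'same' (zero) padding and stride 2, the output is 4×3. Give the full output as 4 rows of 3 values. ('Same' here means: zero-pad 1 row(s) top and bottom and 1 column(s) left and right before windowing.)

24 -24 3
5 32 11
-3 44 -22
6 -18 -19

Output[0,0]: The receptive field on the zero-padded input at this output position is [0 0 0 / 0 -4 7 / 0 -7 -3]. Elementwise product with the kernel and sum: 0·-2 + 0·3 + 0·1 + 7·2 + 0·3 + -7·-1 + -3·-1.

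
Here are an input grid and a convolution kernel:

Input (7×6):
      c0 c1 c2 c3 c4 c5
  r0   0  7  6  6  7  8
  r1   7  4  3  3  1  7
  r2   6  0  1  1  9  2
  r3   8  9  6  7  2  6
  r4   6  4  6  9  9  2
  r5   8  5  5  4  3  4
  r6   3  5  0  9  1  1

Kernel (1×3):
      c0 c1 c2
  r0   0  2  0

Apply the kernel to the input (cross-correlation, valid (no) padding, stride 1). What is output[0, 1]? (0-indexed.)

12

The receptive field on the input at this output position is [7 6 6]. Elementwise product with the kernel and sum: 6·2.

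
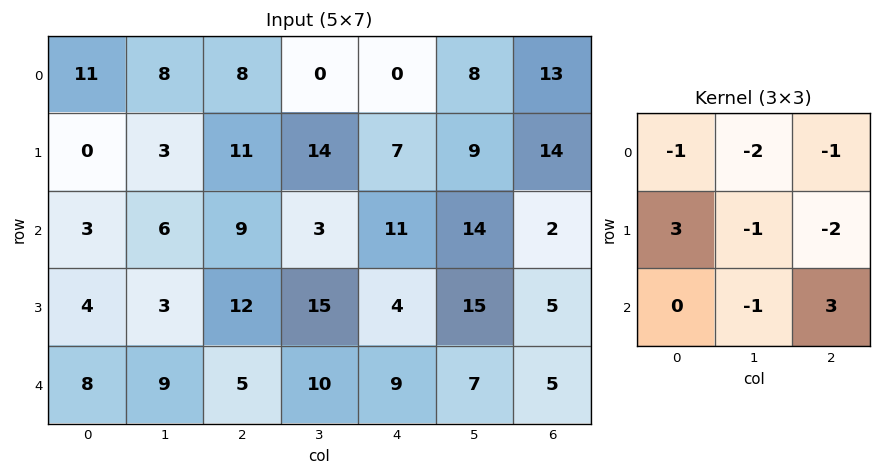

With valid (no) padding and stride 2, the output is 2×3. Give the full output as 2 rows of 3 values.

Output[0,0]: The receptive field on the input at this output position is [11 8 8 / 0 3 11 / 3 6 9]. Elementwise product with the kernel and sum: 11·-1 + 8·-2 + 8·-1 + 0·3 + 3·-1 + 11·-2 + 6·-1 + 9·3.
Output[0,1]: The receptive field on the input at this output position is [8 0 0 / 11 14 7 / 9 3 11]. Elementwise product with the kernel and sum: 8·-1 + 0·-2 + 0·-1 + 11·3 + 14·-1 + 7·-2 + 3·-1 + 11·3.

-39 27 -53
-33 4 -46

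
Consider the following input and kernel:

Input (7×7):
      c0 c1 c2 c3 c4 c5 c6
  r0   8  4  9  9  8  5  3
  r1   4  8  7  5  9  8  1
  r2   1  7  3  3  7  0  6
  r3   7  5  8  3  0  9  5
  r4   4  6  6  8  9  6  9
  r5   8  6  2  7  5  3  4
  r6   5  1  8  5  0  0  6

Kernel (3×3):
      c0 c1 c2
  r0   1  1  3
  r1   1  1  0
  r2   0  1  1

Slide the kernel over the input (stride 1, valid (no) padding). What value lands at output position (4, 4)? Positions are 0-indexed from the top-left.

56

The receptive field on the input at this output position is [9 6 9 / 5 3 4 / 0 0 6]. Elementwise product with the kernel and sum: 9·1 + 6·1 + 9·3 + 5·1 + 3·1 + 0·1 + 6·1.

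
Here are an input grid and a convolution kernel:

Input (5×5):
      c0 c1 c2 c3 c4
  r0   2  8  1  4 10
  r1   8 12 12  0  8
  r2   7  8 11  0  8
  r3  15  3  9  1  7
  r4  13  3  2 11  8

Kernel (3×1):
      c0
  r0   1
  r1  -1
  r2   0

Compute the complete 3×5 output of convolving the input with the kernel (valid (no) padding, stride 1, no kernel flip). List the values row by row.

Output[0,0]: The receptive field on the input at this output position is [2 / 8 / 7]. Elementwise product with the kernel and sum: 2·1 + 8·-1.

-6 -4 -11 4 2
1 4 1 0 0
-8 5 2 -1 1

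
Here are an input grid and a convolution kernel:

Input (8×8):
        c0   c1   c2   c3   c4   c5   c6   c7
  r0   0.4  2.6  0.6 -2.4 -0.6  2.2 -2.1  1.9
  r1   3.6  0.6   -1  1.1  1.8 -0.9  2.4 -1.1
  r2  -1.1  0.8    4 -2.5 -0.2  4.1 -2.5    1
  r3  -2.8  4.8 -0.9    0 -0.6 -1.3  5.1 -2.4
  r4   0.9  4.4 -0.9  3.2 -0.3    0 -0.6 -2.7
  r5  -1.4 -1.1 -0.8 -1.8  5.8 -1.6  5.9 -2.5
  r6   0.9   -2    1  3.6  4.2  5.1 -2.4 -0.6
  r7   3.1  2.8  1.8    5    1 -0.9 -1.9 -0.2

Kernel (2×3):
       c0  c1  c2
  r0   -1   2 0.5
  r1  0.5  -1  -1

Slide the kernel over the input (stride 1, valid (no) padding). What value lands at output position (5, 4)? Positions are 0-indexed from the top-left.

-6.65

The receptive field on the input at this output position is [5.8 -1.6 5.9 / 4.2 5.1 -2.4]. Elementwise product with the kernel and sum: 5.8·-1 + -1.6·2 + 5.9·0.5 + 4.2·0.5 + 5.1·-1 + -2.4·-1.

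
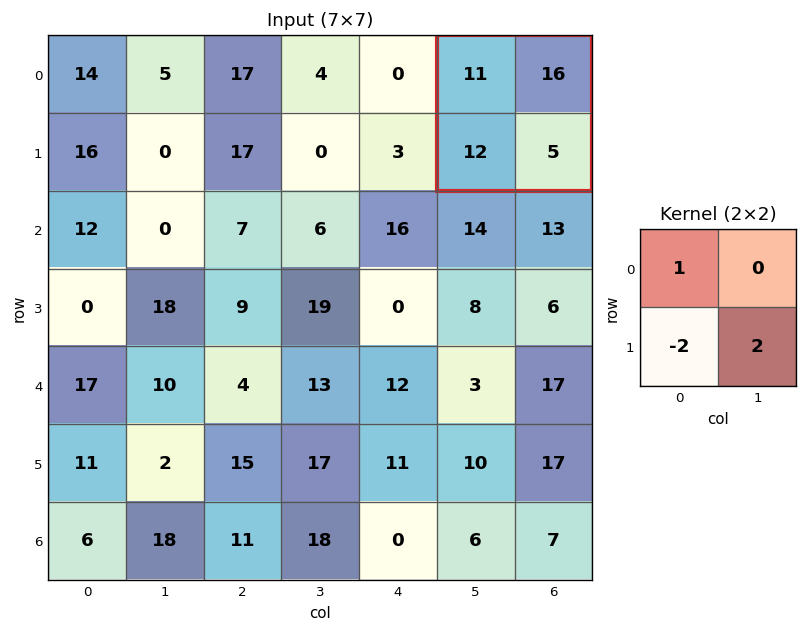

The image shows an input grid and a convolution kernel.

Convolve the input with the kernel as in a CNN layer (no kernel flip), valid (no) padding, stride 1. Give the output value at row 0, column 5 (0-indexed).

-3

The receptive field on the input at this output position is [11 16 / 12 5]. Elementwise product with the kernel and sum: 11·1 + 12·-2 + 5·2.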